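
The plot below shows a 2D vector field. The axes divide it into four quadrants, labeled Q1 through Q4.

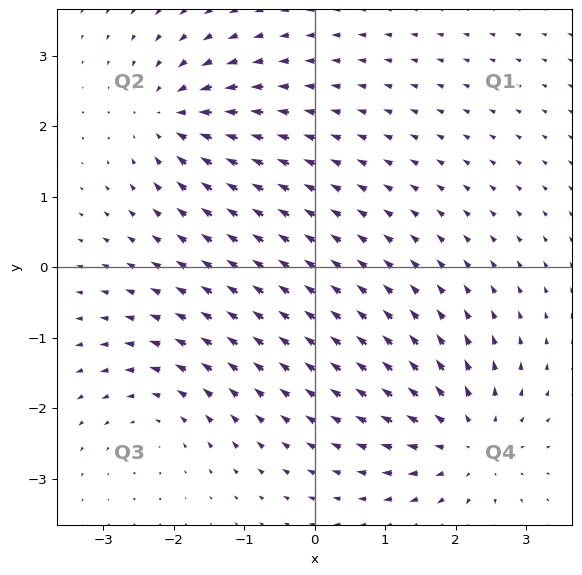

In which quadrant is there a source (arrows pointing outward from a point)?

Q4

The source sits at approximately (2.2, -2.5), which lies in quadrant Q4. The divergence there is about +4, positive as expected for a source.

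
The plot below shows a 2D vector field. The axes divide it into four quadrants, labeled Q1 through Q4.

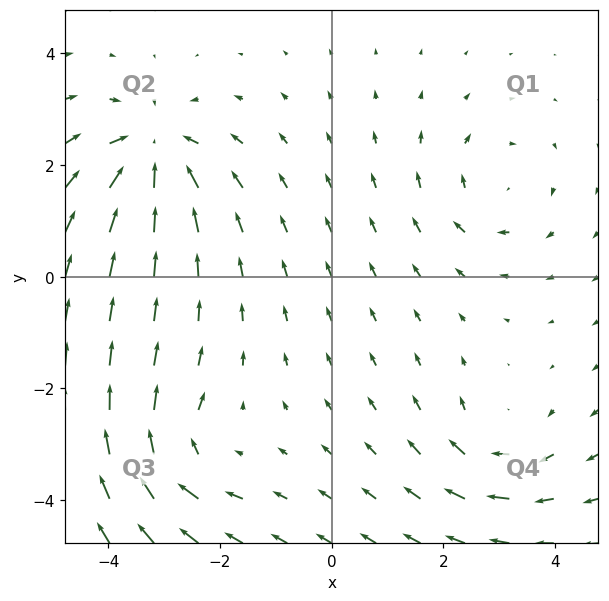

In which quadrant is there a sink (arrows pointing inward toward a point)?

The sink sits at approximately (-3.2, 2.2), which lies in quadrant Q2. The divergence there is about -5, negative as expected for a sink.

Q2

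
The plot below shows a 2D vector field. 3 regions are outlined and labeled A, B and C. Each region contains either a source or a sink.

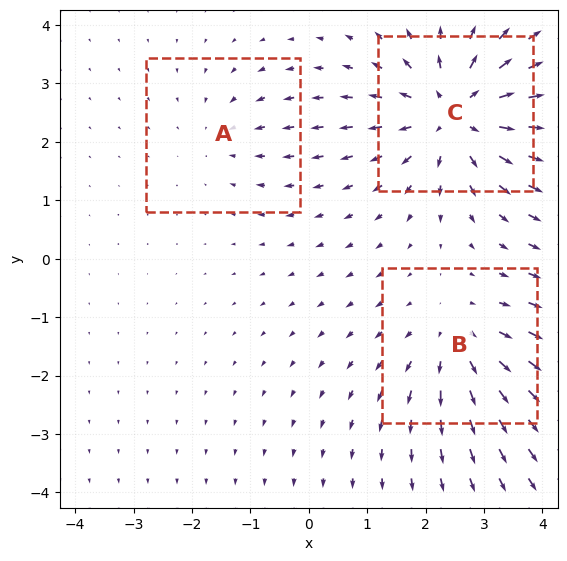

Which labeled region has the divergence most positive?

C

Divergence at each region's feature centre — A: about -2, B: about +3, C: about +5. Region C is most positive.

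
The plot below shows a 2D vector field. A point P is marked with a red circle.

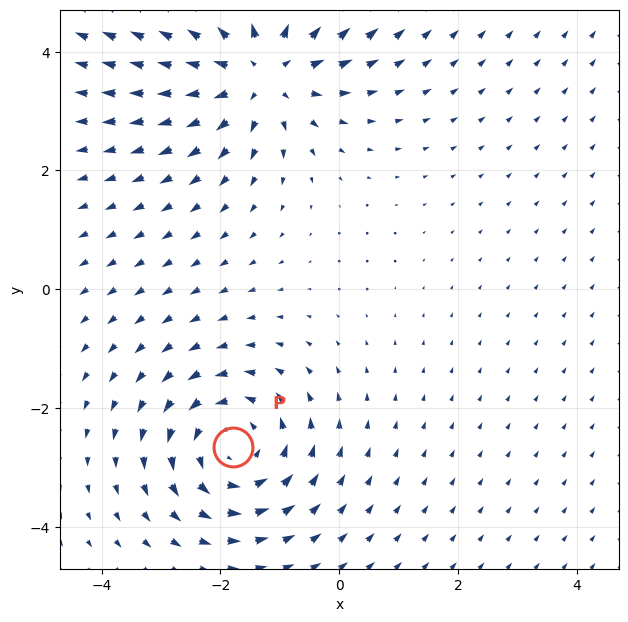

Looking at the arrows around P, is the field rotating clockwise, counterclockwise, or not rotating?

counterclockwise

Near P at (-1.8, -2.7) the arrows circulate counterclockwise. The curl (z-component) there is about +4; positive curl means counterclockwise rotation.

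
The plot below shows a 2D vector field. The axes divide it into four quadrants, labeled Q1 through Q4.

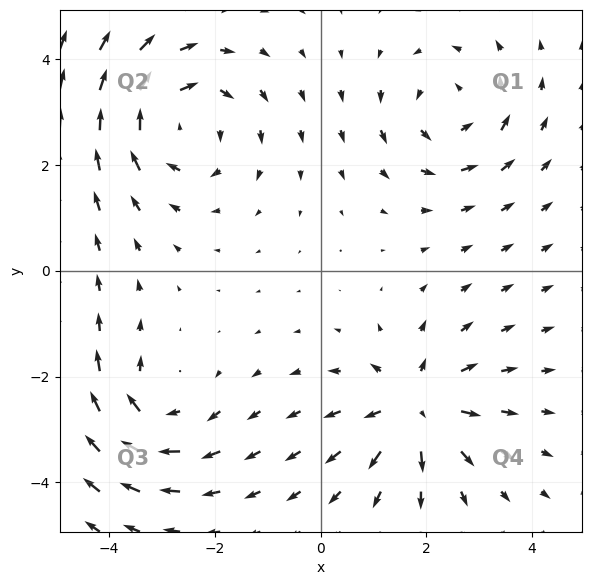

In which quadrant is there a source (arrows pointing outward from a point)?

Q4

The source sits at approximately (1.8, -2.6), which lies in quadrant Q4. The divergence there is about +5, positive as expected for a source.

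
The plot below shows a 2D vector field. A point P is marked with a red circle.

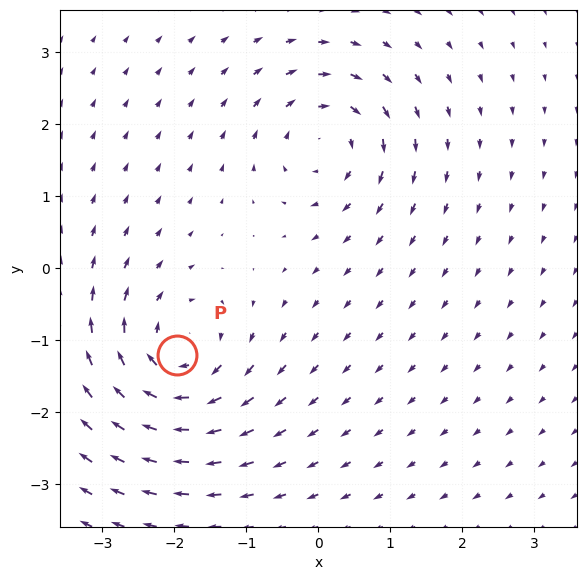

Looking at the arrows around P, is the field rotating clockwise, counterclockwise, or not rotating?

Near P at (-2.0, -1.2) the arrows circulate clockwise. The curl (z-component) there is about -5; negative curl means clockwise rotation.

clockwise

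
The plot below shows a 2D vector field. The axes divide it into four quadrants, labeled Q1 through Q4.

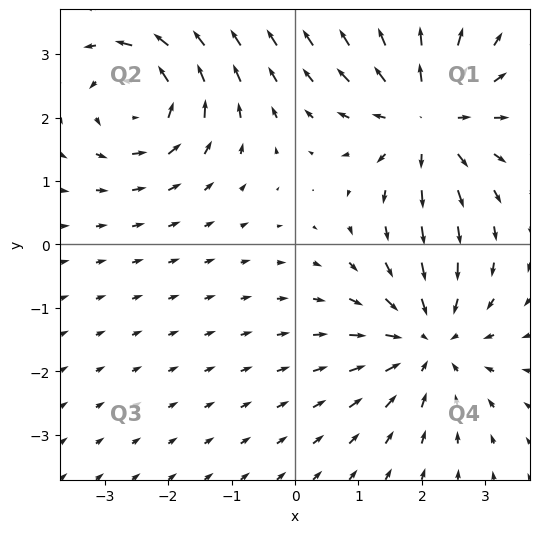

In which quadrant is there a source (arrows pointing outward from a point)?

Q1

The source sits at approximately (2.1, 2.0), which lies in quadrant Q1. The divergence there is about +5, positive as expected for a source.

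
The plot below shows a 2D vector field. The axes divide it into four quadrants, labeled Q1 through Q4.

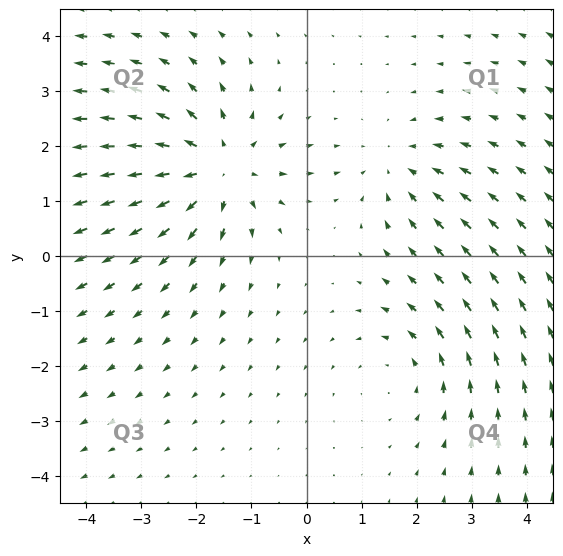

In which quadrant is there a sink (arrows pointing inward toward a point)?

The sink sits at approximately (1.6, 1.6), which lies in quadrant Q1. The divergence there is about -2, negative as expected for a sink.

Q1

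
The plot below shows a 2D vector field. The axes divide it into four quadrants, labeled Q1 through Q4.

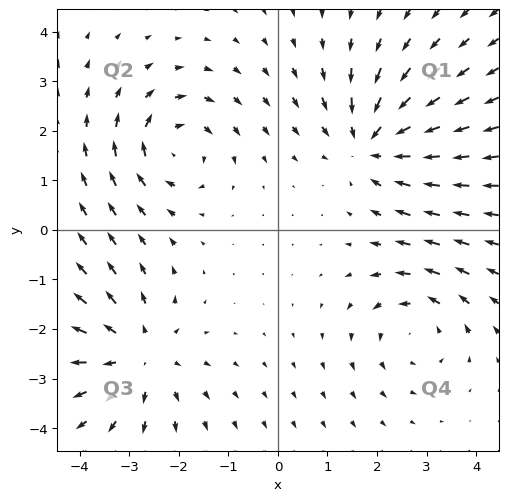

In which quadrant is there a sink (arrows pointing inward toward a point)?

The sink sits at approximately (1.9, 1.8), which lies in quadrant Q1. The divergence there is about -4, negative as expected for a sink.

Q1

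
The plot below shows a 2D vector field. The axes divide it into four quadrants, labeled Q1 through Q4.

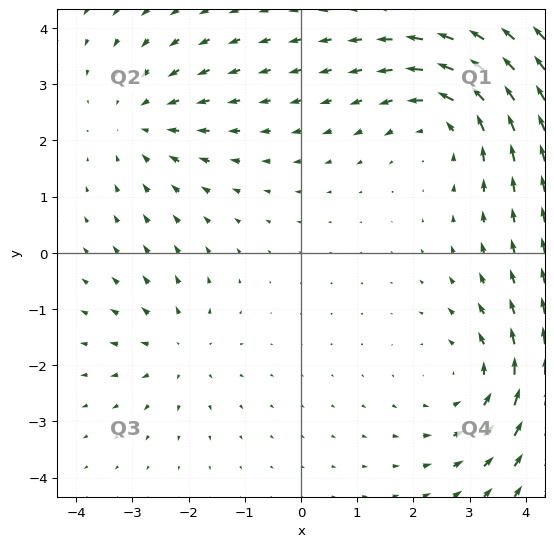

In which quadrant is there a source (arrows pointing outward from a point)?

Q3

The source sits at approximately (-2.2, -1.7), which lies in quadrant Q3. The divergence there is about +3, positive as expected for a source.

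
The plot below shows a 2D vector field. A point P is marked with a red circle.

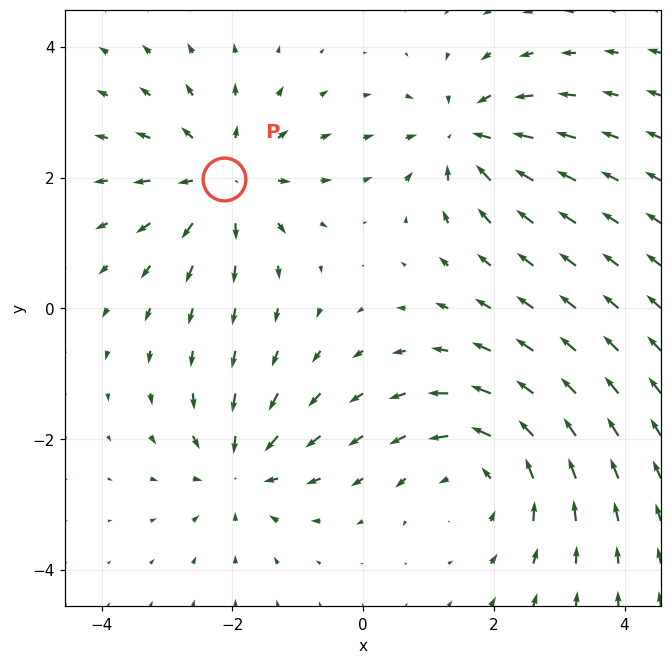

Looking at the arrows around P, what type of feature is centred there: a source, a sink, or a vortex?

At P (-2.1, 2.0) the arrows spread outward. Divergence about +5, curl ≈0 — positive divergence with near-zero curl is a source.

source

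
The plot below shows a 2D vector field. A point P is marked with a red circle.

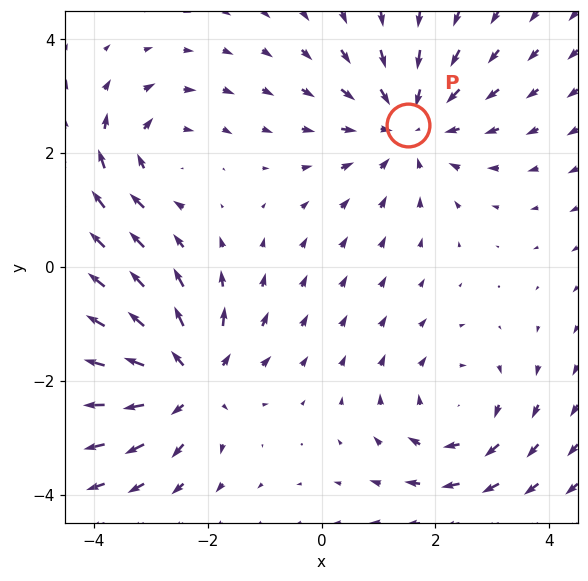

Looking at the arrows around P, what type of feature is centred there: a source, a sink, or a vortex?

At P (1.5, 2.5) the arrows converge inward. Divergence about -3, curl ≈0 — negative divergence with near-zero curl is a sink.

sink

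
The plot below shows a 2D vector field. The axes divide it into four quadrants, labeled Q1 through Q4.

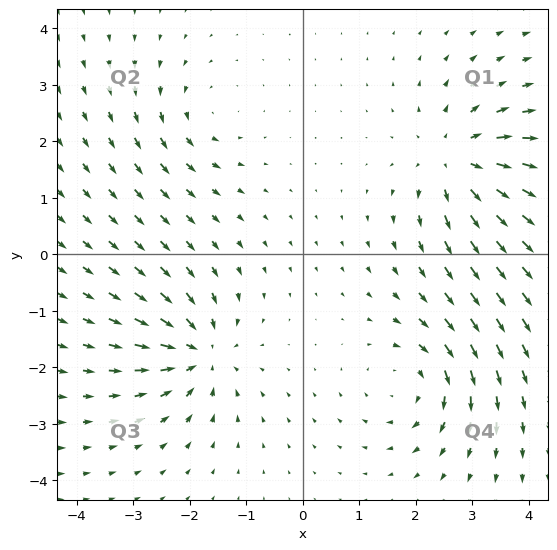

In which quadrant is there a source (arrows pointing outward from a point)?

The source sits at approximately (2.7, 1.7), which lies in quadrant Q1. The divergence there is about +5, positive as expected for a source.

Q1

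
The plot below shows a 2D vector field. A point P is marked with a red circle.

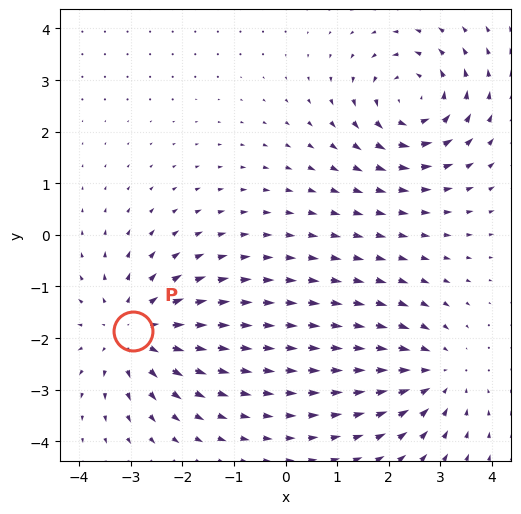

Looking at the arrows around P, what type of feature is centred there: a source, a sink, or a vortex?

At P (-3.0, -1.9) the arrows spread outward. Divergence about +4, curl ≈0 — positive divergence with near-zero curl is a source.

source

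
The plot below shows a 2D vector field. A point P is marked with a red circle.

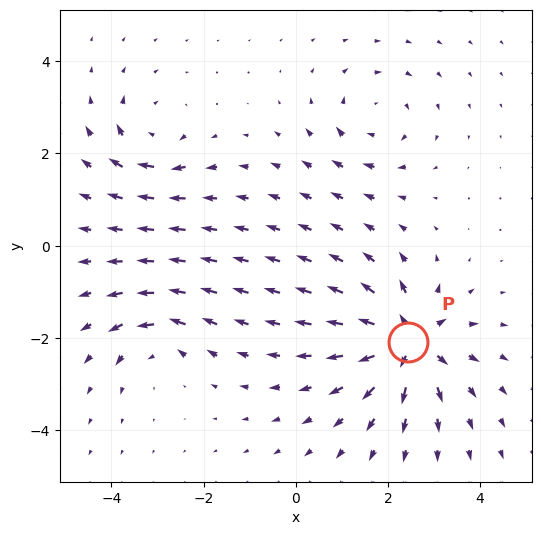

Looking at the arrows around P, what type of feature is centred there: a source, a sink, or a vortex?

At P (2.4, -2.1) the arrows spread outward. Divergence about +7, curl ≈0 — positive divergence with near-zero curl is a source.

source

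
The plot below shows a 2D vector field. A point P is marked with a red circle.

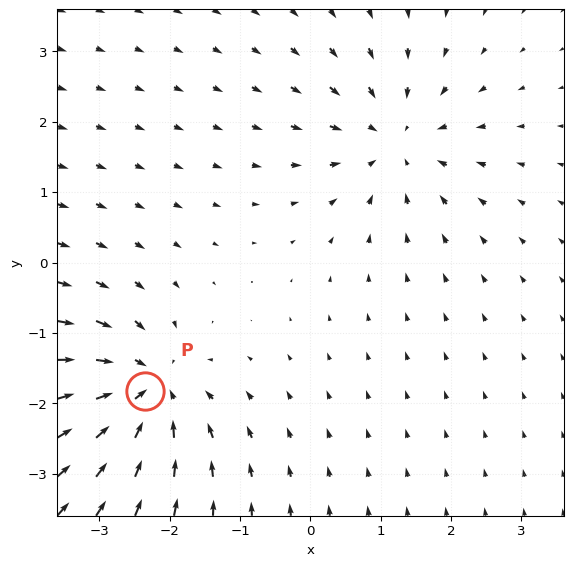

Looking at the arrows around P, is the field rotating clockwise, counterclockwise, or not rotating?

not rotating

Near P at (-2.3, -1.8) the arrows show no circulation. The curl there is ≈0.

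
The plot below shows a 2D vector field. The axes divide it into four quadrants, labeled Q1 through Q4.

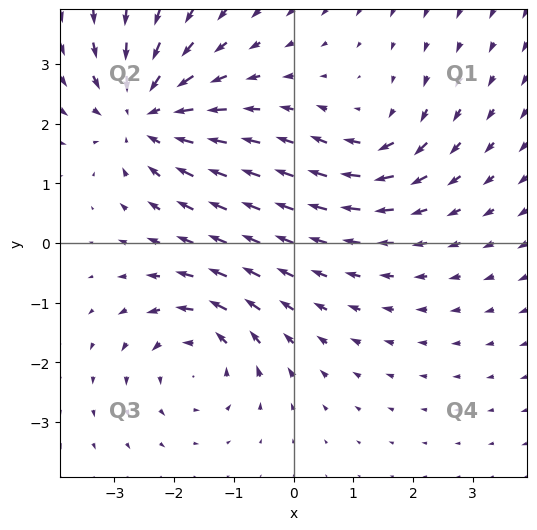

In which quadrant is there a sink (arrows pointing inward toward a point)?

Q2

The sink sits at approximately (-2.5, 2.2), which lies in quadrant Q2. The divergence there is about -5, negative as expected for a sink.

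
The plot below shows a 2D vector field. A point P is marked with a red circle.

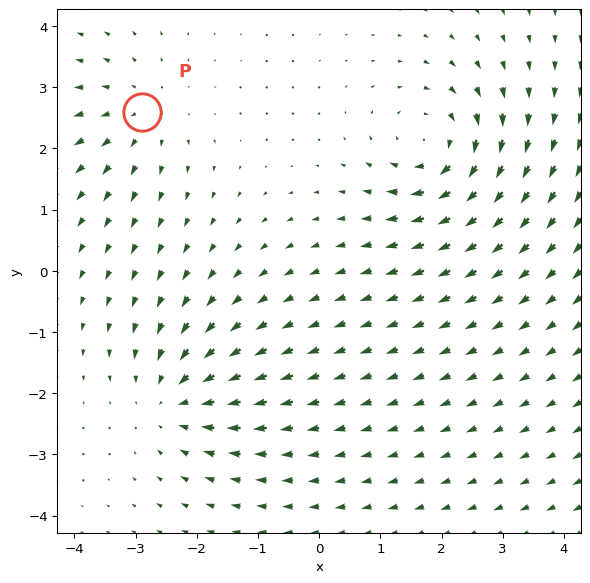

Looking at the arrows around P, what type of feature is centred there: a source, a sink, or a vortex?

source

At P (-2.9, 2.6) the arrows spread outward. Divergence about +3, curl ≈0 — positive divergence with near-zero curl is a source.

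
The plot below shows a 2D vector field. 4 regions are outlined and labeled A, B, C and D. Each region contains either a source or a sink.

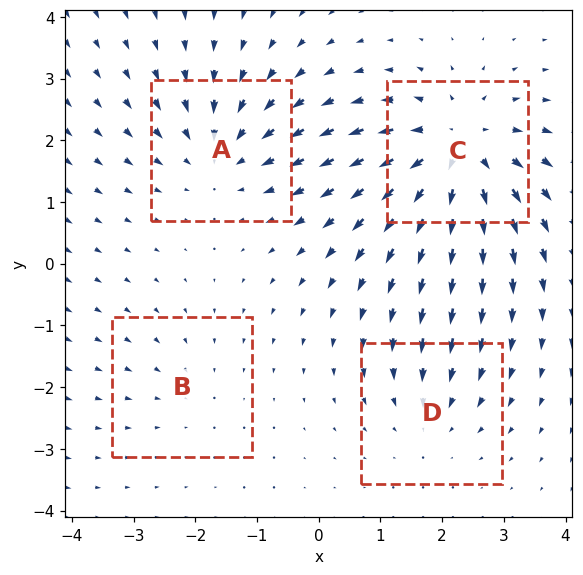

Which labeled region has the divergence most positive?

C

Divergence at each region's feature centre — A: about -4, B: about -2, C: about +6, D: about -3. Region C is most positive.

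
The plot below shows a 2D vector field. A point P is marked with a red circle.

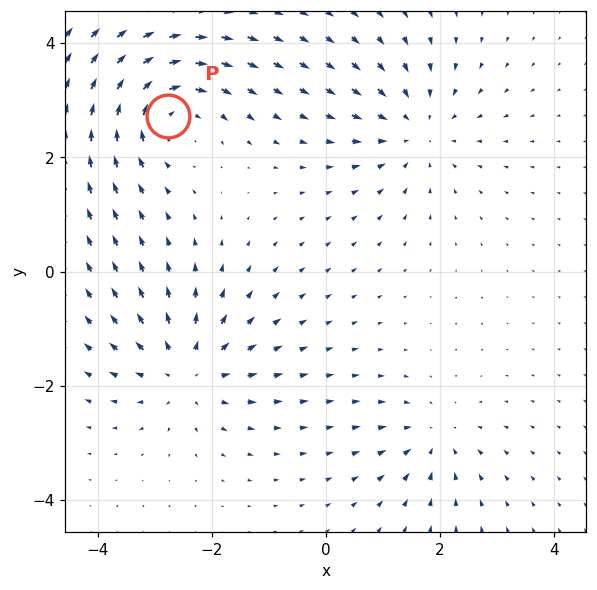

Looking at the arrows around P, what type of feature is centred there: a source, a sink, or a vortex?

At P (-2.8, 2.7) the arrows circulate clockwise. Divergence ≈0, curl about -5 — near-zero divergence with nonzero curl is a vortex.

vortex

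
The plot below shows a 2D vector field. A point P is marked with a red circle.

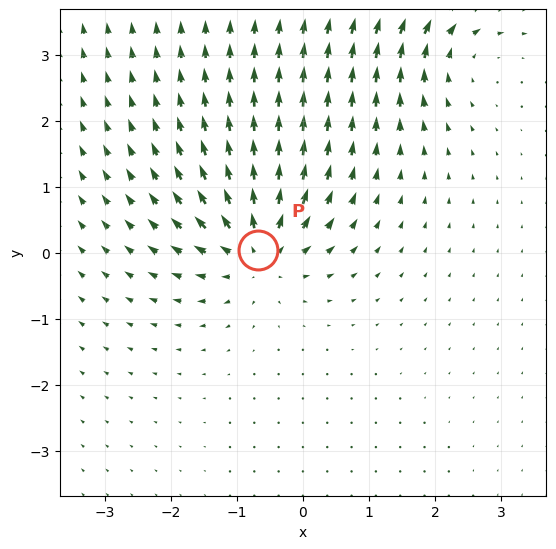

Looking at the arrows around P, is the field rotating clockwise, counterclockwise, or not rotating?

Near P at (-0.7, 0.0) the arrows show no circulation. The curl there is ≈0.

not rotating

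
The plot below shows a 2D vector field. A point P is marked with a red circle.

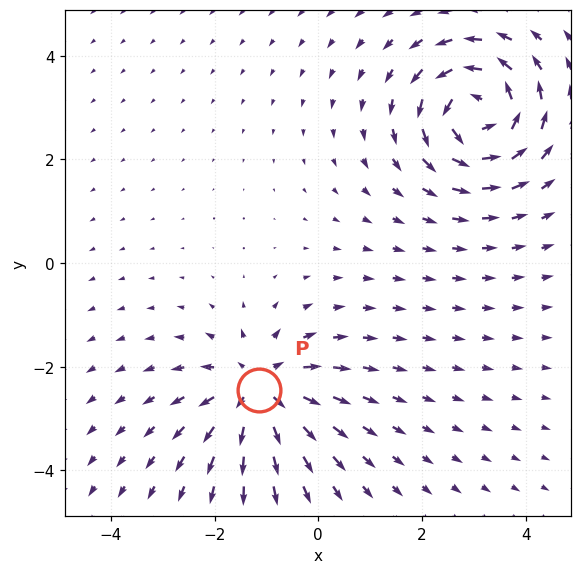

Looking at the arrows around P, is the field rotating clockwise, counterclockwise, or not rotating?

not rotating

Near P at (-1.1, -2.4) the arrows show no circulation. The curl there is ≈0.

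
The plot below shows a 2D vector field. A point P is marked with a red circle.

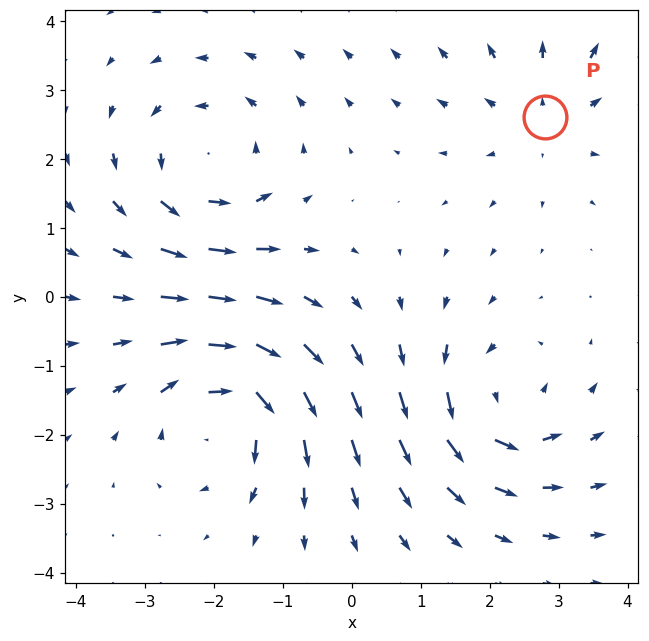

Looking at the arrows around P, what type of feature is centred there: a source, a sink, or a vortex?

At P (2.8, 2.6) the arrows spread outward. Divergence about +3, curl ≈0 — positive divergence with near-zero curl is a source.

source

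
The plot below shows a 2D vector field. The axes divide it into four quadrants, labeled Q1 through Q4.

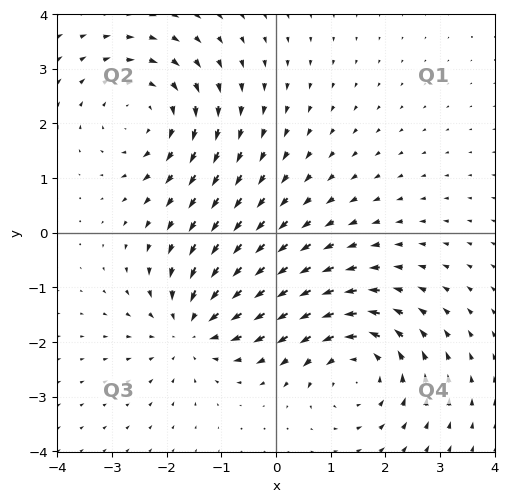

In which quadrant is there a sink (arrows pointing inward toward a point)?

Q3

The sink sits at approximately (-1.5, -1.7), which lies in quadrant Q3. The divergence there is about -4, negative as expected for a sink.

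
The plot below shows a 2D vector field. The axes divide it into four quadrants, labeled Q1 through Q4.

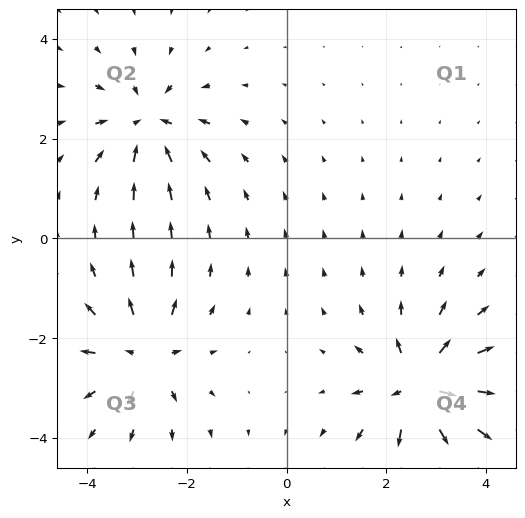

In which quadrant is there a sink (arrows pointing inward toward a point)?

The sink sits at approximately (-2.8, 2.3), which lies in quadrant Q2. The divergence there is about -5, negative as expected for a sink.

Q2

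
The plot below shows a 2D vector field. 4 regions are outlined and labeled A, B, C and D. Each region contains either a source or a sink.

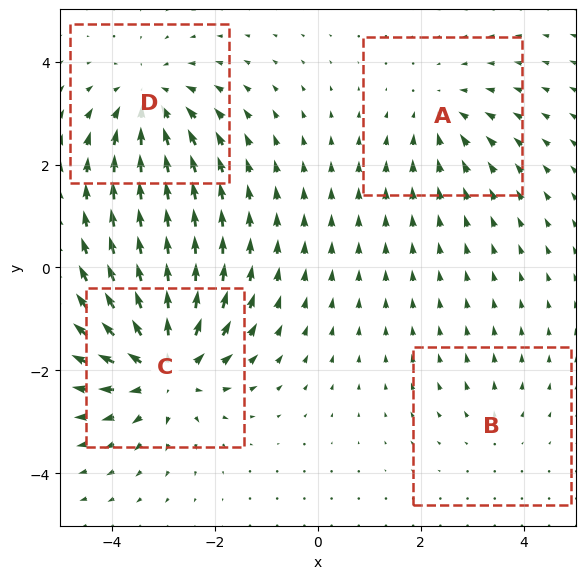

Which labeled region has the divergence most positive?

Divergence at each region's feature centre — A: about -3, B: about +2, C: about +7, D: about -5. Region C is most positive.

C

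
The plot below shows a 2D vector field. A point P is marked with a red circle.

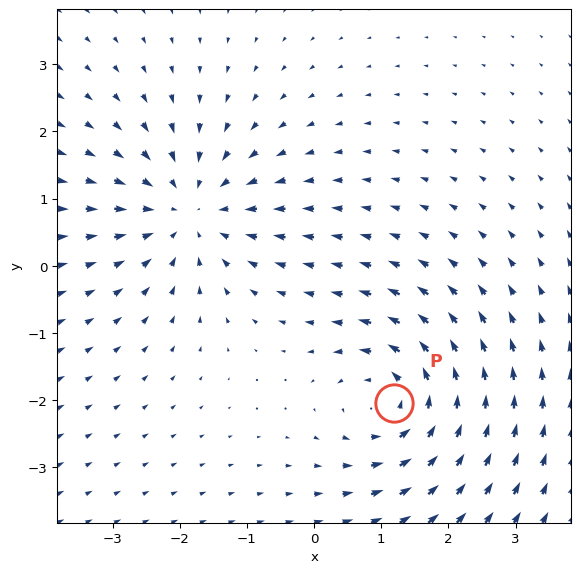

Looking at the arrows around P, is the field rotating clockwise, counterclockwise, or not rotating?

Near P at (1.2, -2.0) the arrows circulate counterclockwise. The curl (z-component) there is about +5; positive curl means counterclockwise rotation.

counterclockwise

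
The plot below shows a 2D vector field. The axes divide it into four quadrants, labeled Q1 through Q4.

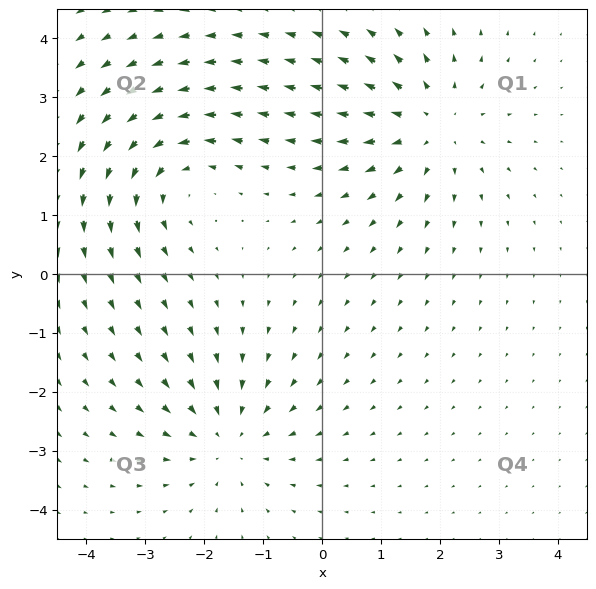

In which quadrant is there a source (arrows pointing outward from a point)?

Q1

The source sits at approximately (1.9, 2.5), which lies in quadrant Q1. The divergence there is about +4, positive as expected for a source.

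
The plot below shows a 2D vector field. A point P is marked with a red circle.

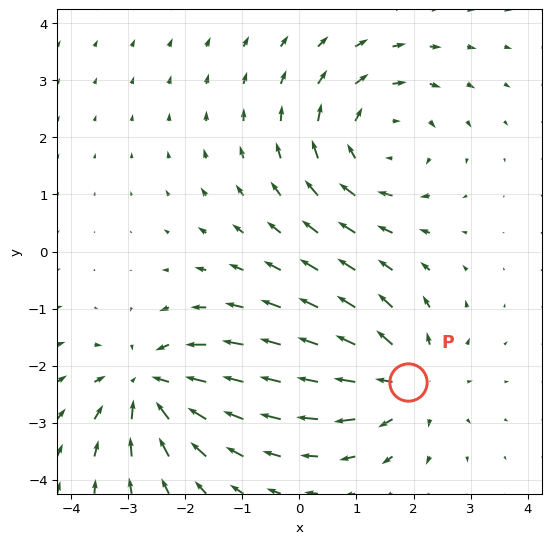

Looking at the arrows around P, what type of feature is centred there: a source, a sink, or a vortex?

source

At P (1.9, -2.3) the arrows spread outward. Divergence about +4, curl ≈0 — positive divergence with near-zero curl is a source.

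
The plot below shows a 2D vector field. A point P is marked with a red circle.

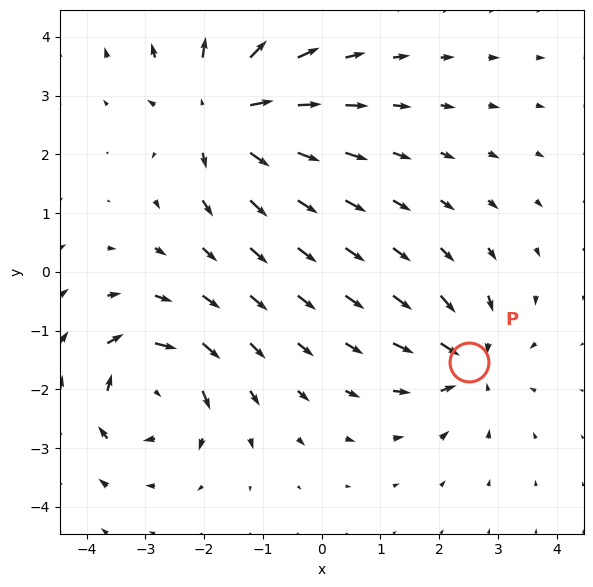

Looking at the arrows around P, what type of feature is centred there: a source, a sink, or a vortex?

sink

At P (2.5, -1.5) the arrows converge inward. Divergence about -4, curl ≈0 — negative divergence with near-zero curl is a sink.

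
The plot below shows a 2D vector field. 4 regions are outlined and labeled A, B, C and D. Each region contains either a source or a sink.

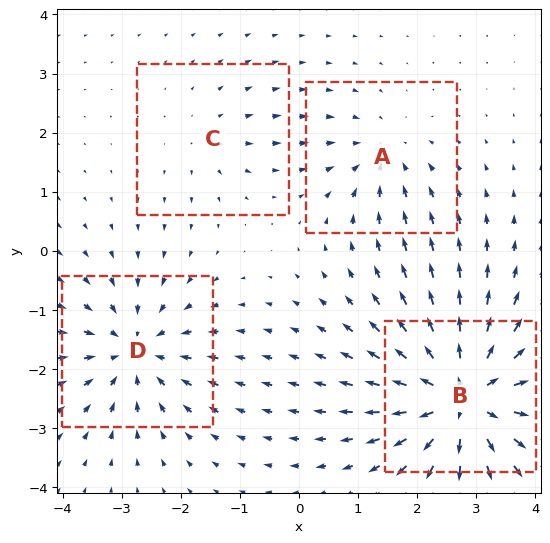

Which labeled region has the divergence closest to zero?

C

Divergence at each region's feature centre — A: about -4, B: about +8, C: about +2, D: about -5. Region C is closest to zero.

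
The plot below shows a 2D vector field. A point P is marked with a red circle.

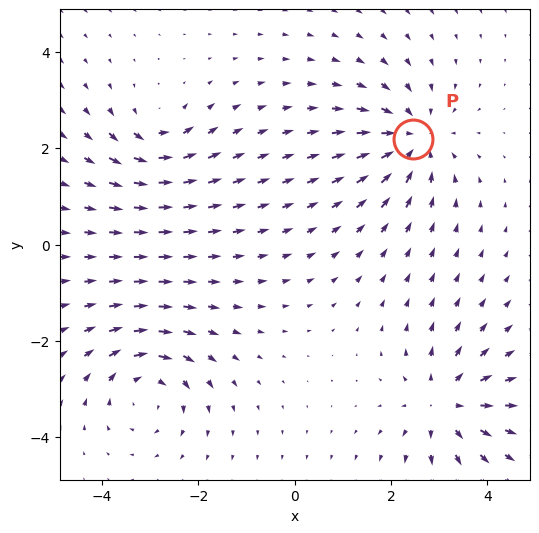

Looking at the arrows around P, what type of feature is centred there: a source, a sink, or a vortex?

sink

At P (2.4, 2.2) the arrows converge inward. Divergence about -5, curl ≈0 — negative divergence with near-zero curl is a sink.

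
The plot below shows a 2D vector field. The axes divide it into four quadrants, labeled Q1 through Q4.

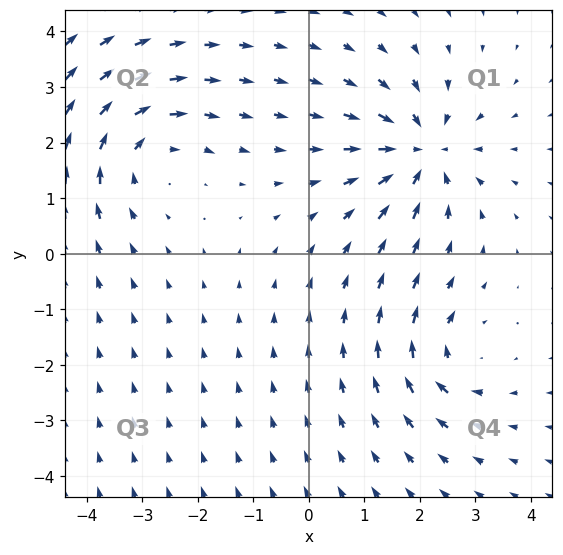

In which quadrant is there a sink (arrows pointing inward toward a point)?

Q1

The sink sits at approximately (2.0, 1.8), which lies in quadrant Q1. The divergence there is about -6, negative as expected for a sink.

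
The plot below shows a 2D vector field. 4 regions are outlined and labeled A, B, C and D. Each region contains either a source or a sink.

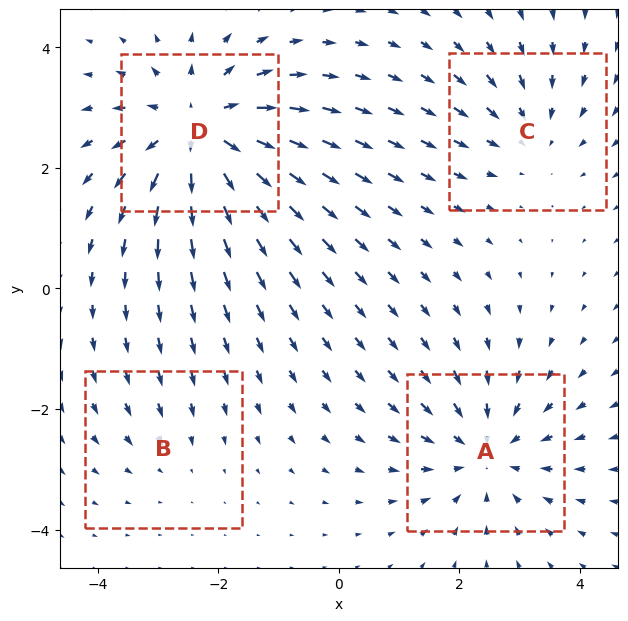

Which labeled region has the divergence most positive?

Divergence at each region's feature centre — A: about -5, B: about -2, C: about -3, D: about +7. Region D is most positive.

D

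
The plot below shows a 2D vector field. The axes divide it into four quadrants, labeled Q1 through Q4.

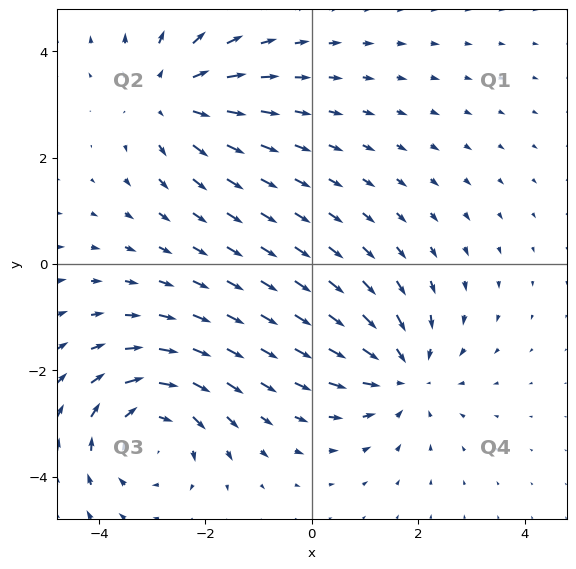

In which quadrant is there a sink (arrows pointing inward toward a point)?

Q4

The sink sits at approximately (1.7, -2.1), which lies in quadrant Q4. The divergence there is about -4, negative as expected for a sink.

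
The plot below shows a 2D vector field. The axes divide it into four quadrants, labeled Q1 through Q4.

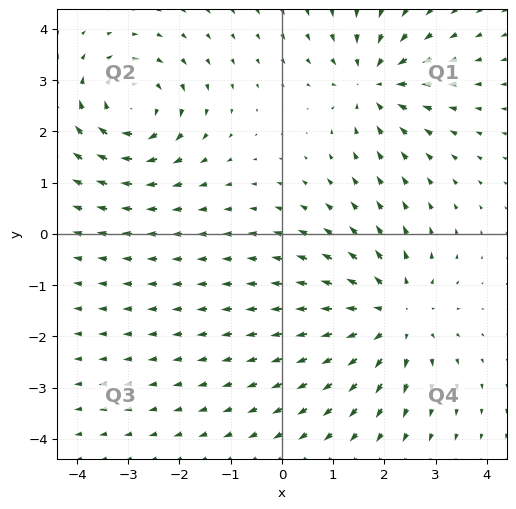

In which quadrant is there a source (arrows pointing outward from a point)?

The source sits at approximately (2.2, -1.6), which lies in quadrant Q4. The divergence there is about +4, positive as expected for a source.

Q4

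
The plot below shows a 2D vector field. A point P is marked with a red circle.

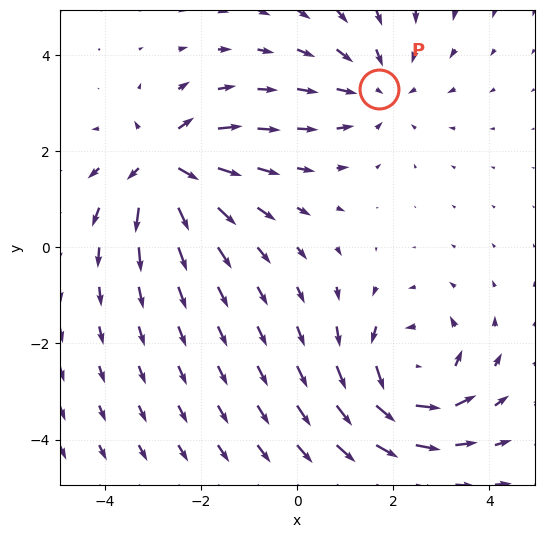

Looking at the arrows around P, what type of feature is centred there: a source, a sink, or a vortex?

At P (1.7, 3.3) the arrows converge inward. Divergence about -3, curl ≈0 — negative divergence with near-zero curl is a sink.

sink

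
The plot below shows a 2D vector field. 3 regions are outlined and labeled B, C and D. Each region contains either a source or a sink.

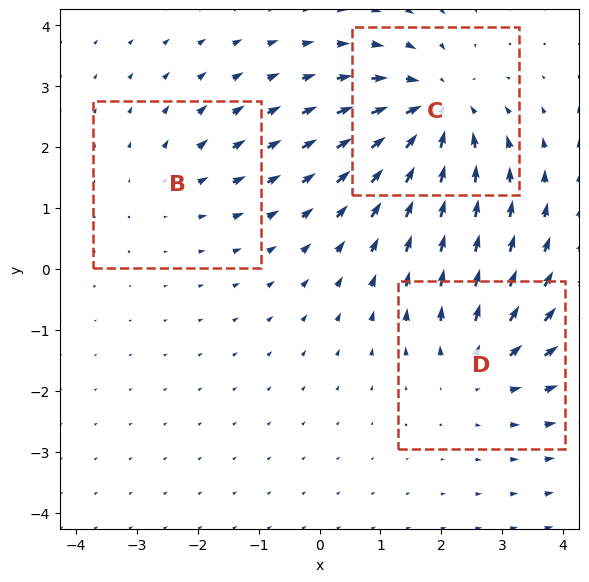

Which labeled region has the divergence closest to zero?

B

Divergence at each region's feature centre — B: about +2, C: about -5, D: about +3. Region B is closest to zero.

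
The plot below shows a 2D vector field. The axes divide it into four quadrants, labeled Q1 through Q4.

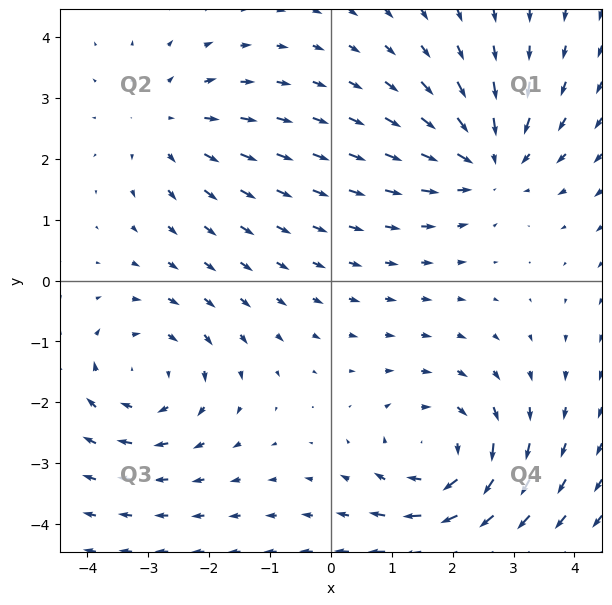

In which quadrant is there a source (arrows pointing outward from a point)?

Q2

The source sits at approximately (-2.7, 2.6), which lies in quadrant Q2. The divergence there is about +3, positive as expected for a source.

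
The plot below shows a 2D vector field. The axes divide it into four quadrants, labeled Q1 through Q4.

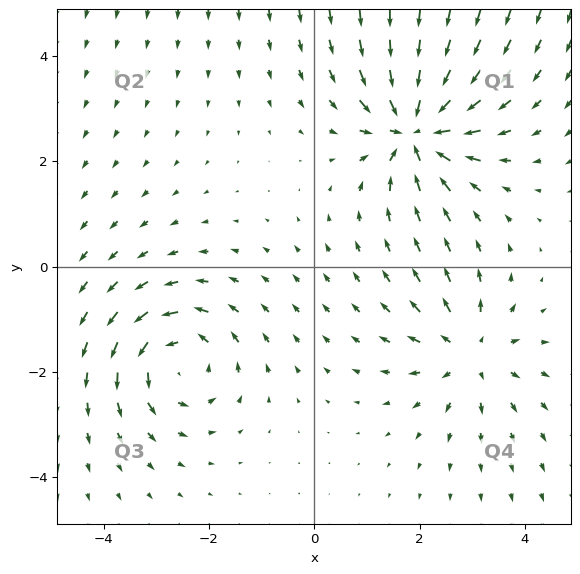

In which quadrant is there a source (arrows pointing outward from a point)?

The source sits at approximately (3.0, -1.6), which lies in quadrant Q4. The divergence there is about +4, positive as expected for a source.

Q4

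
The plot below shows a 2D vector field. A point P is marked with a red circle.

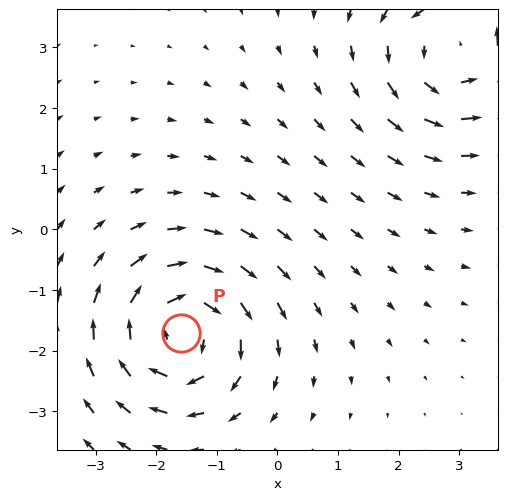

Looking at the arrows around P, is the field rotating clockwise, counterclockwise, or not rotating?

Near P at (-1.6, -1.7) the arrows circulate clockwise. The curl (z-component) there is about -4; negative curl means clockwise rotation.

clockwise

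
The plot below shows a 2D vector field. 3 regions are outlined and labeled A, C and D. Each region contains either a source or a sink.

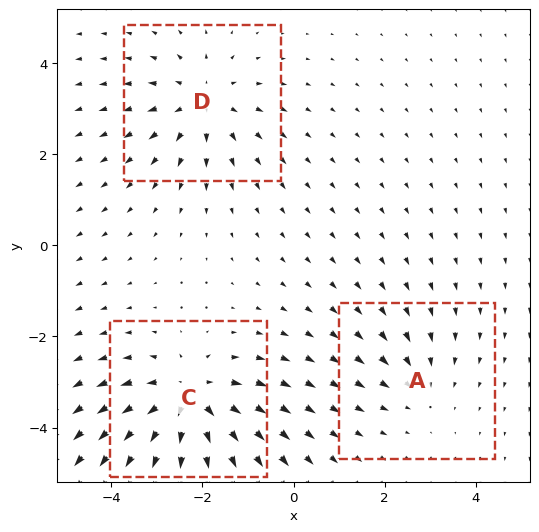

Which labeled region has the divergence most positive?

Divergence at each region's feature centre — A: about -2, C: about +4, D: about +3. Region C is most positive.

C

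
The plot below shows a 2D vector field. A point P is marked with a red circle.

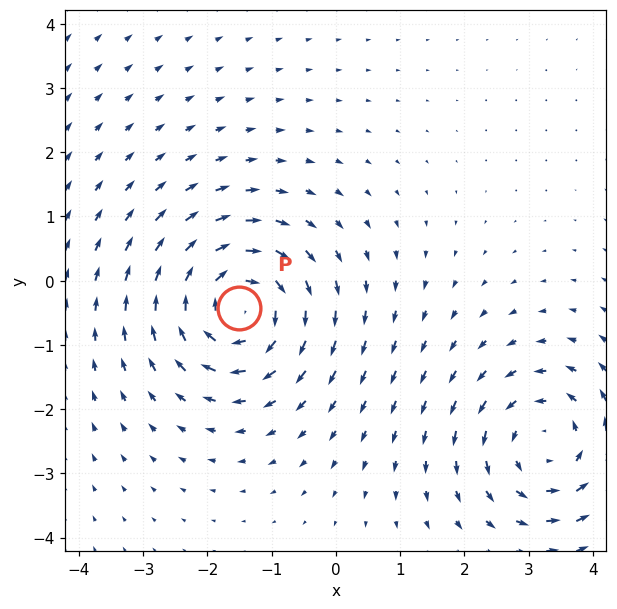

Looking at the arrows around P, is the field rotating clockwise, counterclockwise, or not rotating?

clockwise

Near P at (-1.5, -0.4) the arrows circulate clockwise. The curl (z-component) there is about -4; negative curl means clockwise rotation.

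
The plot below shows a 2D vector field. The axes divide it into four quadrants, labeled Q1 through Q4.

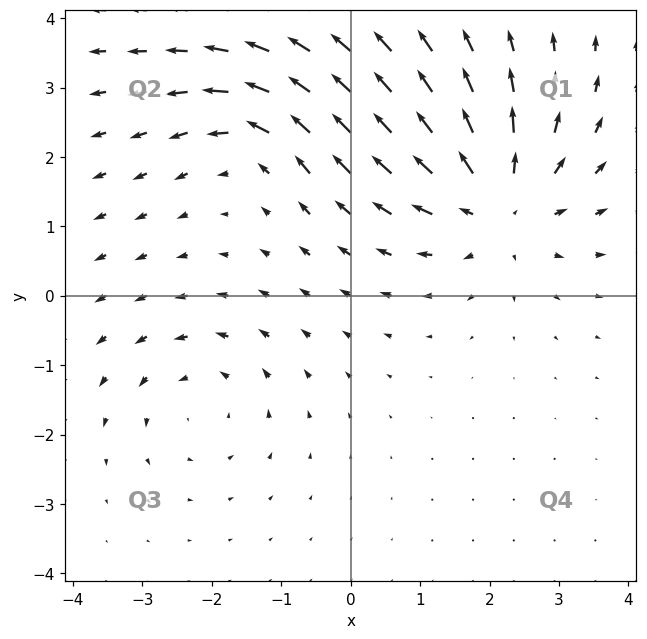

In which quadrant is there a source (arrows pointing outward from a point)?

Q1

The source sits at approximately (2.1, 1.3), which lies in quadrant Q1. The divergence there is about +4, positive as expected for a source.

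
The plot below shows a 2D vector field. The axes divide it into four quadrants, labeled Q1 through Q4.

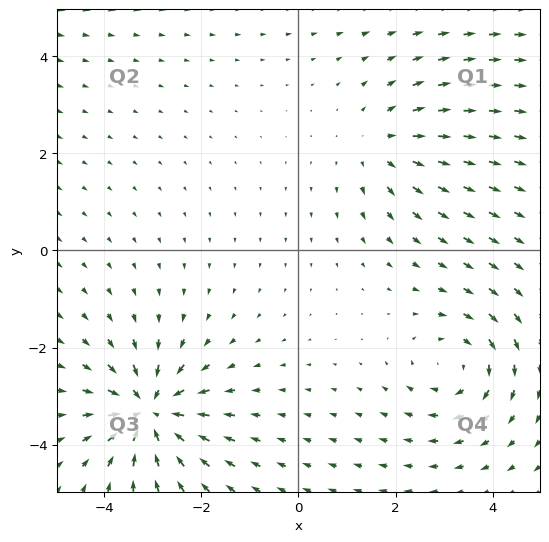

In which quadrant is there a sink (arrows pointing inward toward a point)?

Q3

The sink sits at approximately (-3.1, -3.3), which lies in quadrant Q3. The divergence there is about -5, negative as expected for a sink.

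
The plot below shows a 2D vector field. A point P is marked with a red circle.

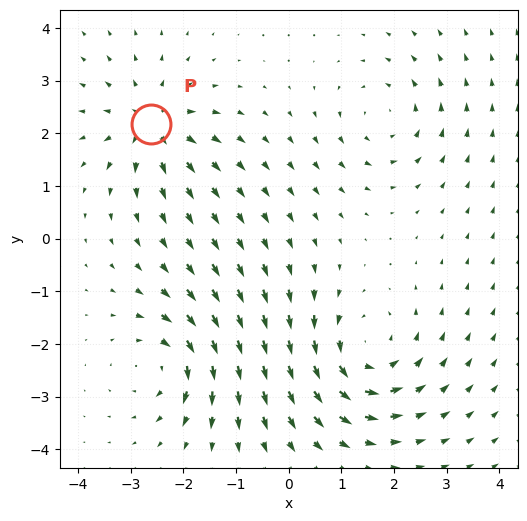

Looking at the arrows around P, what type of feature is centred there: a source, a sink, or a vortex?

At P (-2.6, 2.2) the arrows spread outward. Divergence about +5, curl ≈0 — positive divergence with near-zero curl is a source.

source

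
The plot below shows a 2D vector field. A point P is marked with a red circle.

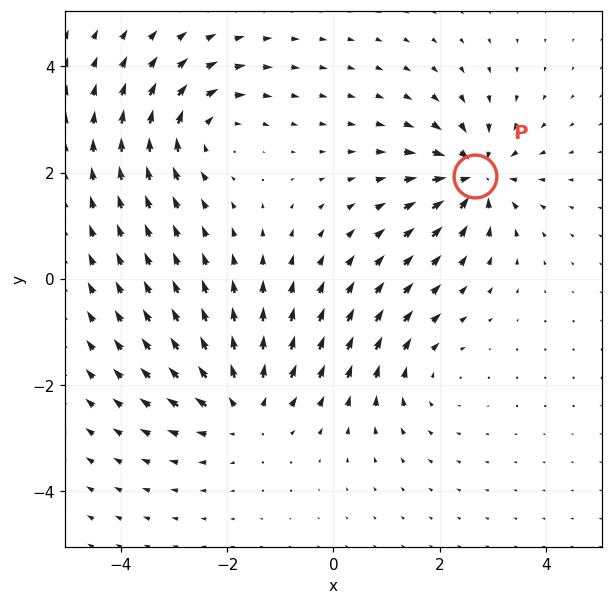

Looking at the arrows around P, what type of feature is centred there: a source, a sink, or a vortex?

At P (2.7, 1.9) the arrows converge inward. Divergence about -7, curl ≈0 — negative divergence with near-zero curl is a sink.

sink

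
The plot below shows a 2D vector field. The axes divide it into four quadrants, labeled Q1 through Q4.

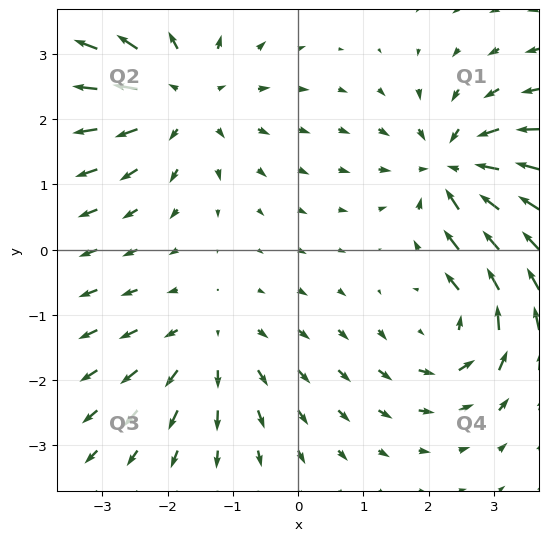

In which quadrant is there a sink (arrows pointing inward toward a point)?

The sink sits at approximately (2.4, 1.2), which lies in quadrant Q1. The divergence there is about -5, negative as expected for a sink.

Q1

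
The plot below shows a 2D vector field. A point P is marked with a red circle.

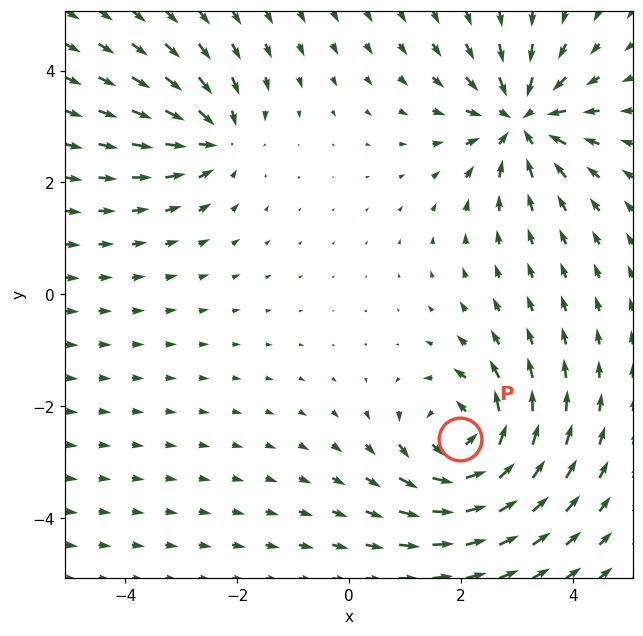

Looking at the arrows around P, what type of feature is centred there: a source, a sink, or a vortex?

vortex

At P (2.0, -2.6) the arrows circulate counterclockwise. Divergence ≈0, curl about +5 — near-zero divergence with nonzero curl is a vortex.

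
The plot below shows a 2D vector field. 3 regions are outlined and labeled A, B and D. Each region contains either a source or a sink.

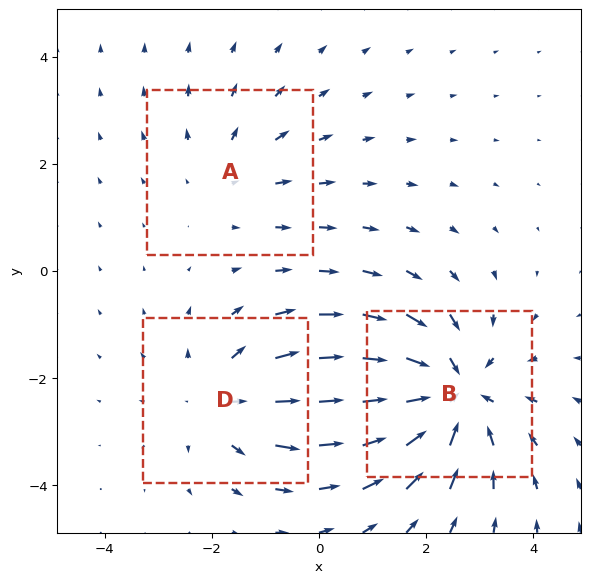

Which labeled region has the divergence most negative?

Divergence at each region's feature centre — A: about +2, B: about -4, D: about +3. Region B is most negative.

B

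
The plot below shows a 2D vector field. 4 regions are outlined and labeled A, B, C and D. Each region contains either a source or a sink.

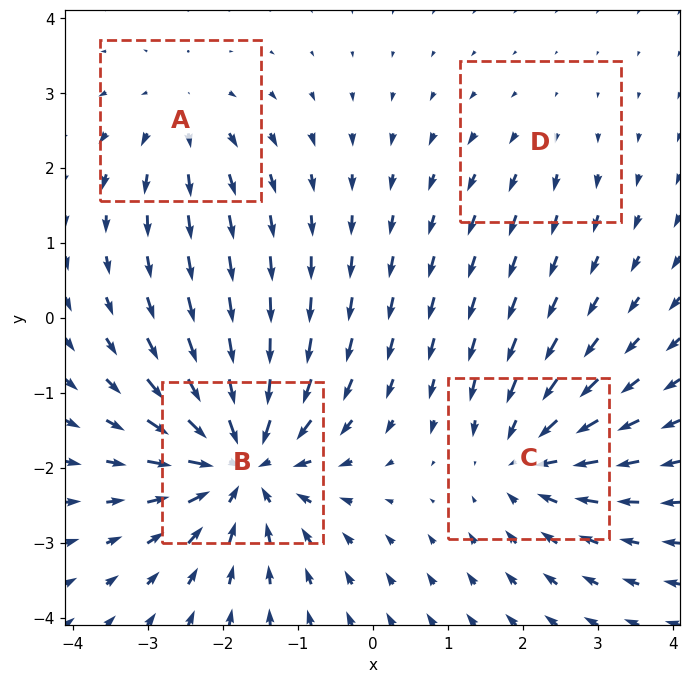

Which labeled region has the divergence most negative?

Divergence at each region's feature centre — A: about +3, B: about -8, C: about -5, D: about +2. Region B is most negative.

B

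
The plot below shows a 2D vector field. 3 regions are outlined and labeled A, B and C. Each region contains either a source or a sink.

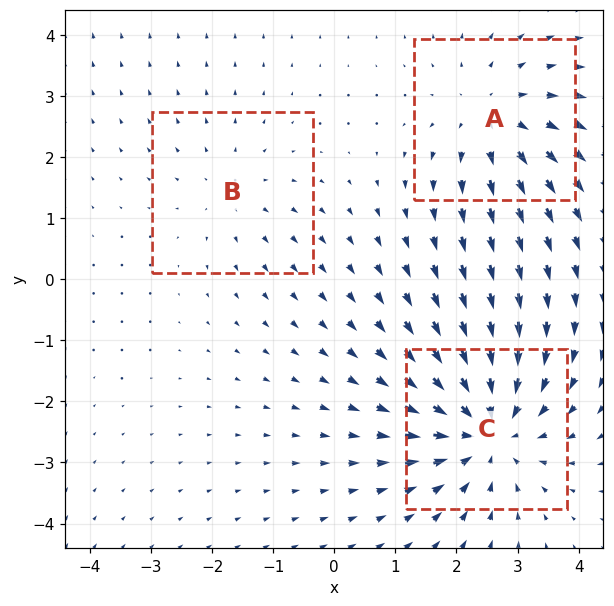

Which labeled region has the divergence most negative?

C

Divergence at each region's feature centre — A: about +3, B: about +2, C: about -4. Region C is most negative.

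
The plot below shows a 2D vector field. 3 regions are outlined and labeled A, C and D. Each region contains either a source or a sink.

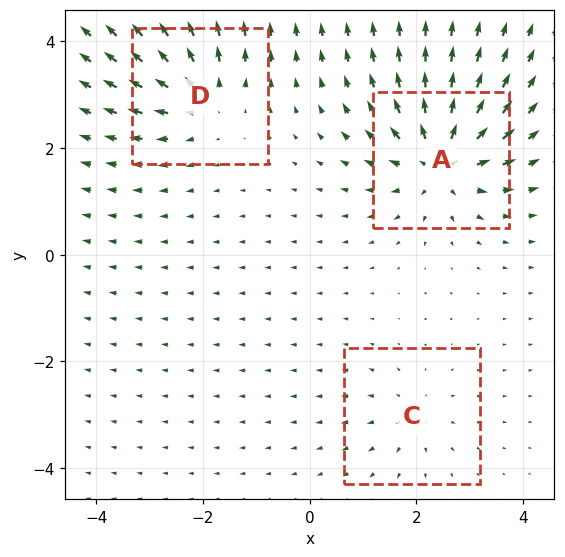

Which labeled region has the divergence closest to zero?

C

Divergence at each region's feature centre — A: about +6, C: about +3, D: about +4. Region C is closest to zero.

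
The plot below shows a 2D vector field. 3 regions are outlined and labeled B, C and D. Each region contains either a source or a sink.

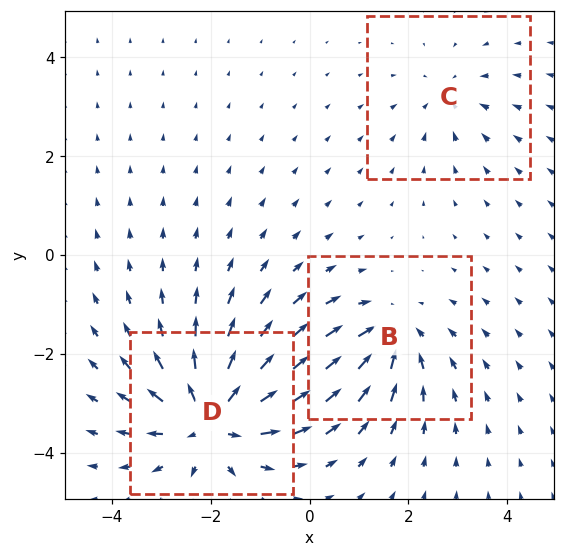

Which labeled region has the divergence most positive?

Divergence at each region's feature centre — B: about -3, C: about -2, D: about +5. Region D is most positive.

D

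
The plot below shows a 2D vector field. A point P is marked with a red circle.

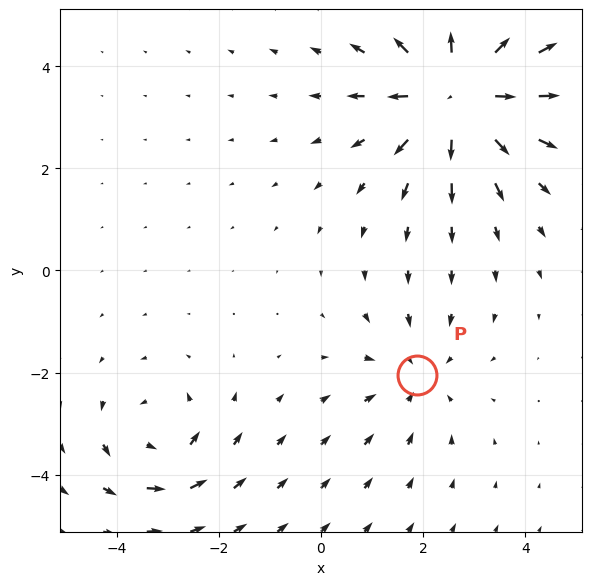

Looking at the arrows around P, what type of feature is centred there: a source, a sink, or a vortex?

At P (1.9, -2.1) the arrows converge inward. Divergence about -2, curl ≈0 — negative divergence with near-zero curl is a sink.

sink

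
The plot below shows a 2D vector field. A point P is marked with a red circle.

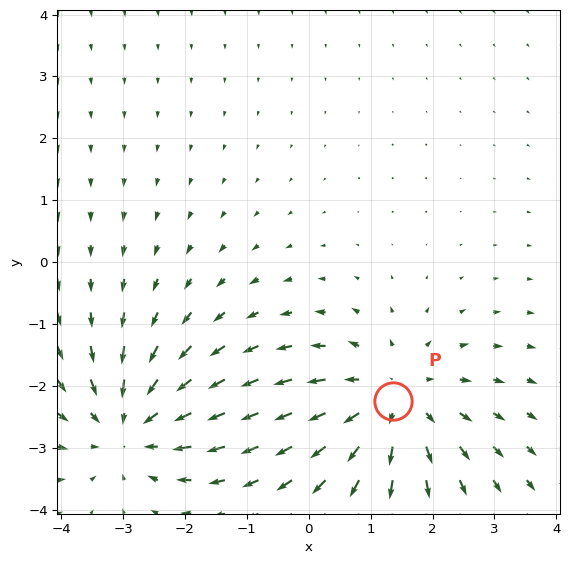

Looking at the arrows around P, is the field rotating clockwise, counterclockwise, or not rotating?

not rotating

Near P at (1.4, -2.2) the arrows show no circulation. The curl there is ≈0.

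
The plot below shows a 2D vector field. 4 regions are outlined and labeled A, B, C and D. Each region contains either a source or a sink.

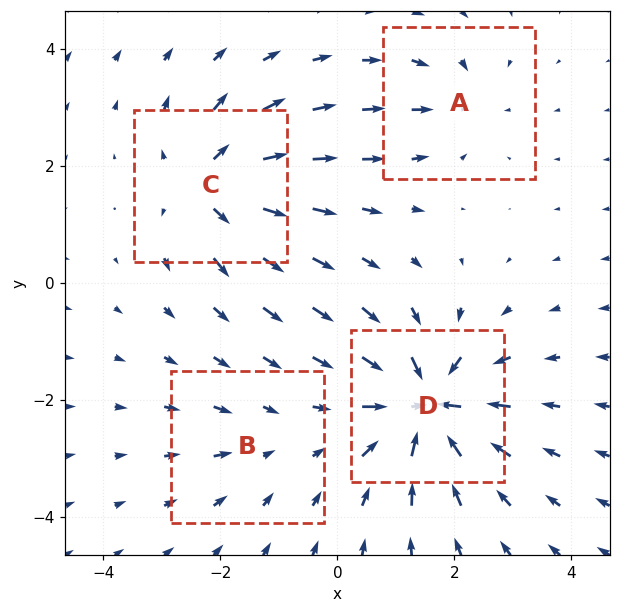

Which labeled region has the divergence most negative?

Divergence at each region's feature centre — A: about -4, B: about -2, C: about +6, D: about -9. Region D is most negative.

D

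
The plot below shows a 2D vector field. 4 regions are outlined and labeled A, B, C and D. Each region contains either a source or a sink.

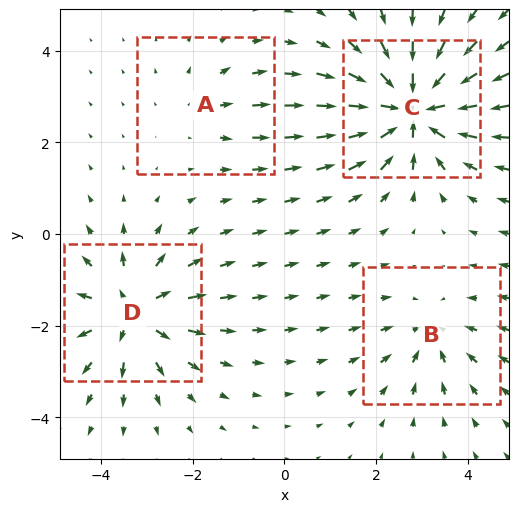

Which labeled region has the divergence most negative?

Divergence at each region's feature centre — A: about +2, B: about -3, C: about -7, D: about +5. Region C is most negative.

C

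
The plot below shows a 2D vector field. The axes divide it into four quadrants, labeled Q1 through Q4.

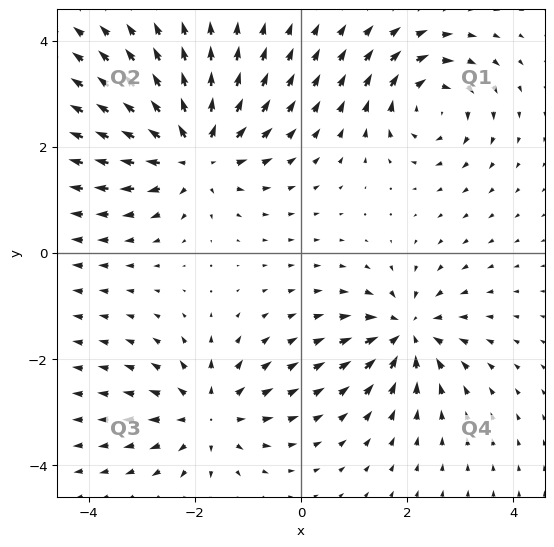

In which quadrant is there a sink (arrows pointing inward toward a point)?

The sink sits at approximately (2.0, -1.5), which lies in quadrant Q4. The divergence there is about -5, negative as expected for a sink.

Q4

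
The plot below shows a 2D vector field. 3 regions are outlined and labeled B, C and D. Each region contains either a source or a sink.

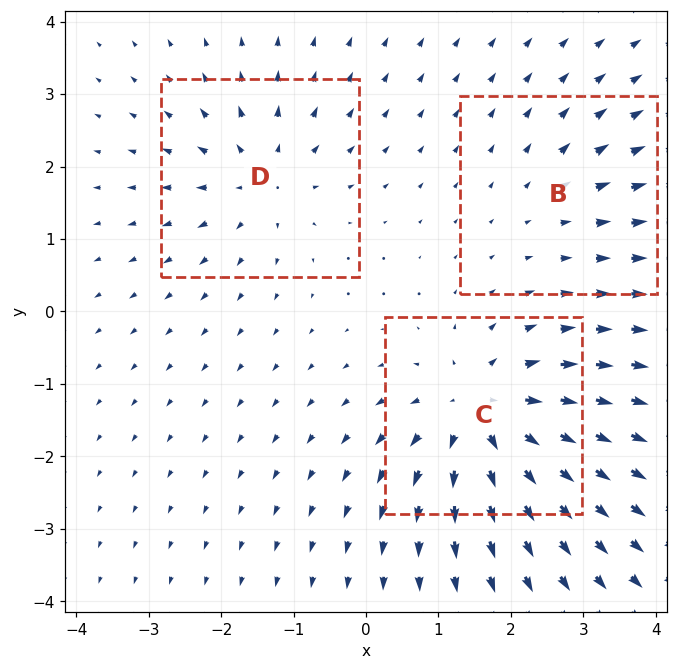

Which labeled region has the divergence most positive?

C

Divergence at each region's feature centre — B: about +2, C: about +6, D: about +4. Region C is most positive.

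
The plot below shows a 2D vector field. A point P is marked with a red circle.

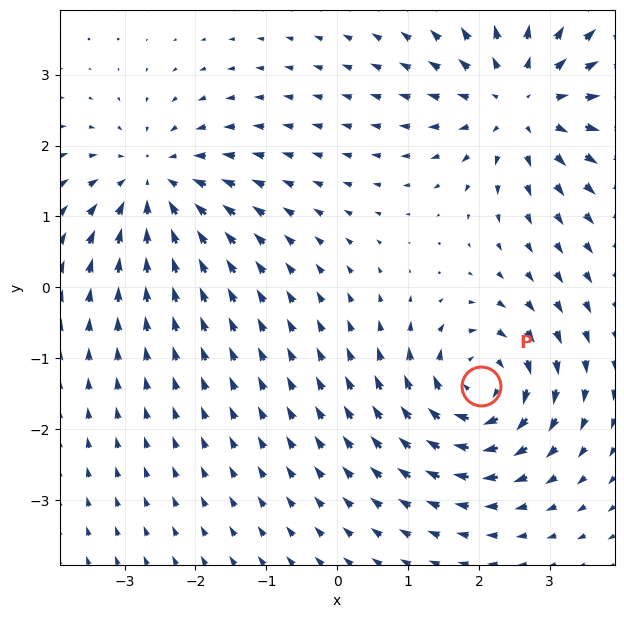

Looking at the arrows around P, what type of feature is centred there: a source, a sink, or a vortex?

At P (2.0, -1.4) the arrows circulate clockwise. Divergence ≈0, curl about -6 — near-zero divergence with nonzero curl is a vortex.

vortex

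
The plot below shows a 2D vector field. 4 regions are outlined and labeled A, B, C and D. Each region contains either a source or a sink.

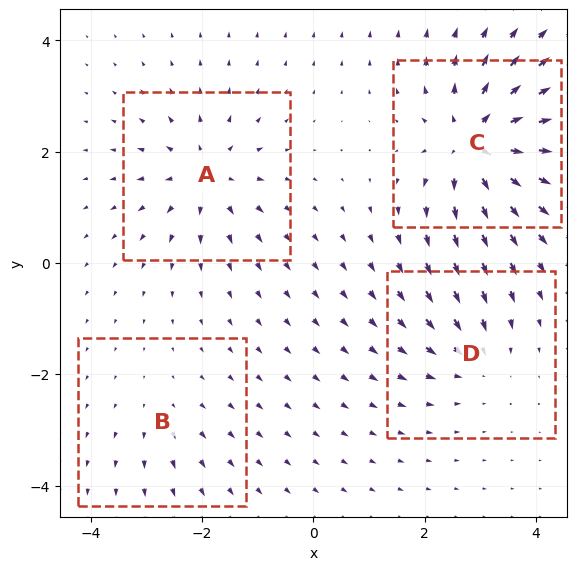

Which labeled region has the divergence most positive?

Divergence at each region's feature centre — A: about +5, B: about +2, C: about +8, D: about -4. Region C is most positive.

C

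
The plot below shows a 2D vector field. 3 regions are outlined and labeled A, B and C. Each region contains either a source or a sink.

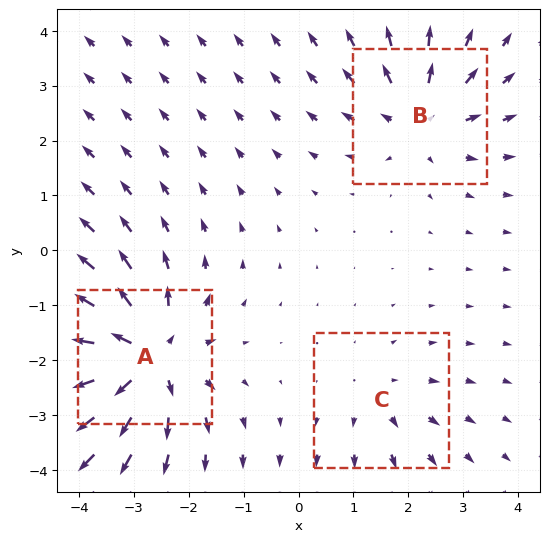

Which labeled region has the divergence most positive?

Divergence at each region's feature centre — A: about +6, B: about +4, C: about +2. Region A is most positive.

A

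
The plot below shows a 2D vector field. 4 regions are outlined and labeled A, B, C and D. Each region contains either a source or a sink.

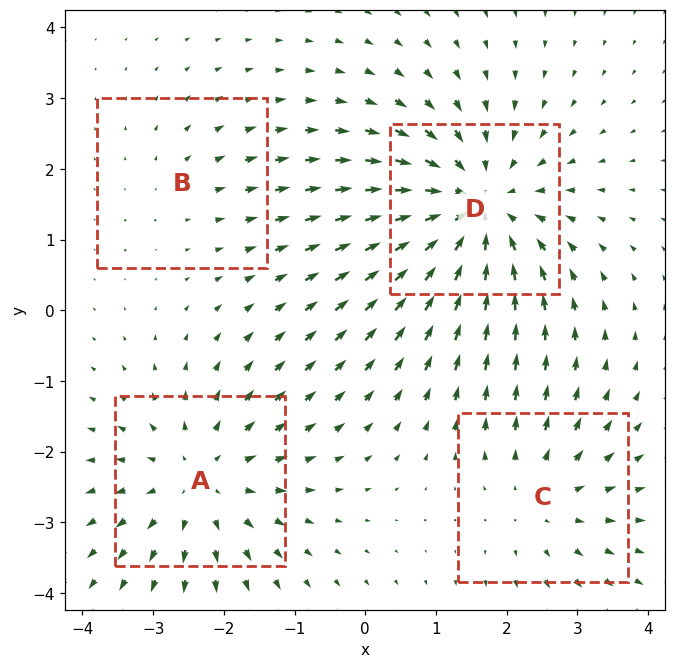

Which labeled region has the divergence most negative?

Divergence at each region's feature centre — A: about +4, B: about +2, C: about +3, D: about -5. Region D is most negative.

D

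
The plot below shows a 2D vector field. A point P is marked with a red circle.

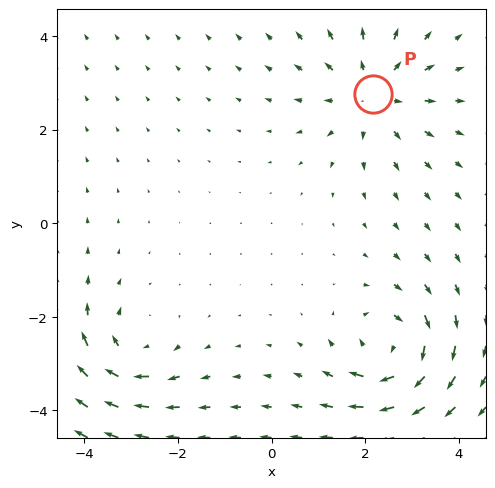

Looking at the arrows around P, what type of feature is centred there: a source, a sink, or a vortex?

At P (2.2, 2.8) the arrows spread outward. Divergence about +4, curl ≈0 — positive divergence with near-zero curl is a source.

source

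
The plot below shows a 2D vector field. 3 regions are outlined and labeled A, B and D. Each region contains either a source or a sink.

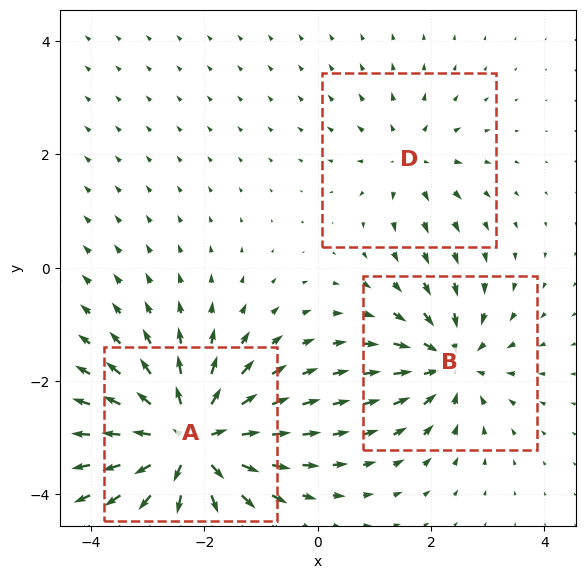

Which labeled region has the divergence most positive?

Divergence at each region's feature centre — A: about +6, B: about -4, D: about +3. Region A is most positive.

A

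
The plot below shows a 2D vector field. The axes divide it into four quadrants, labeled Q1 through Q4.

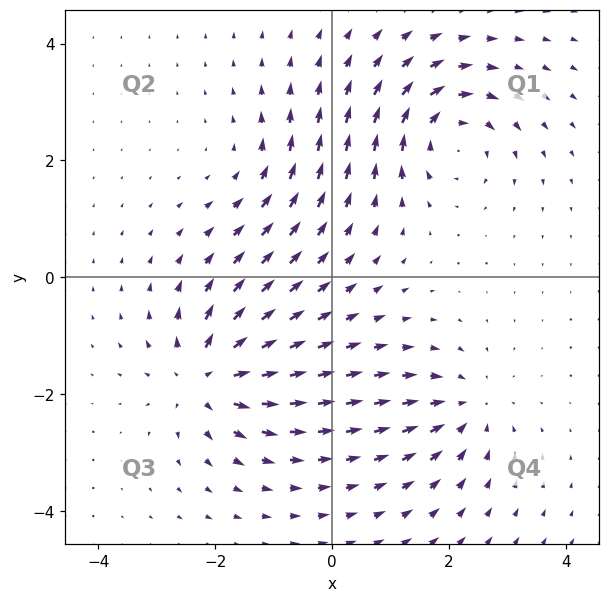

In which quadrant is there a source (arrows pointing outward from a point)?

Q3

The source sits at approximately (-2.1, -1.7), which lies in quadrant Q3. The divergence there is about +6, positive as expected for a source.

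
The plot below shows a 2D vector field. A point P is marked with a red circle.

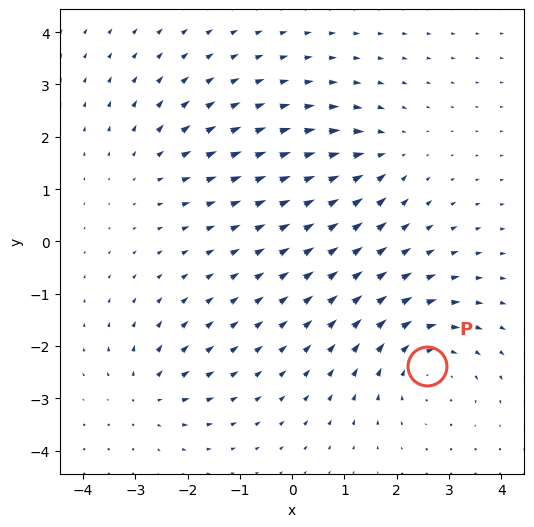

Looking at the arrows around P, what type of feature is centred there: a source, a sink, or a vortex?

At P (2.6, -2.4) the arrows circulate clockwise. Divergence ≈0, curl about -4 — near-zero divergence with nonzero curl is a vortex.

vortex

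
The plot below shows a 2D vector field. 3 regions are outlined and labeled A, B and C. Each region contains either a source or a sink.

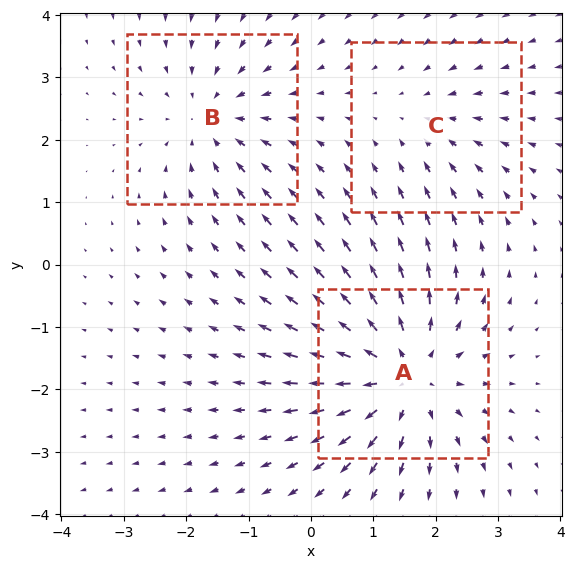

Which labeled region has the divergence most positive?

A

Divergence at each region's feature centre — A: about +4, B: about -3, C: about -2. Region A is most positive.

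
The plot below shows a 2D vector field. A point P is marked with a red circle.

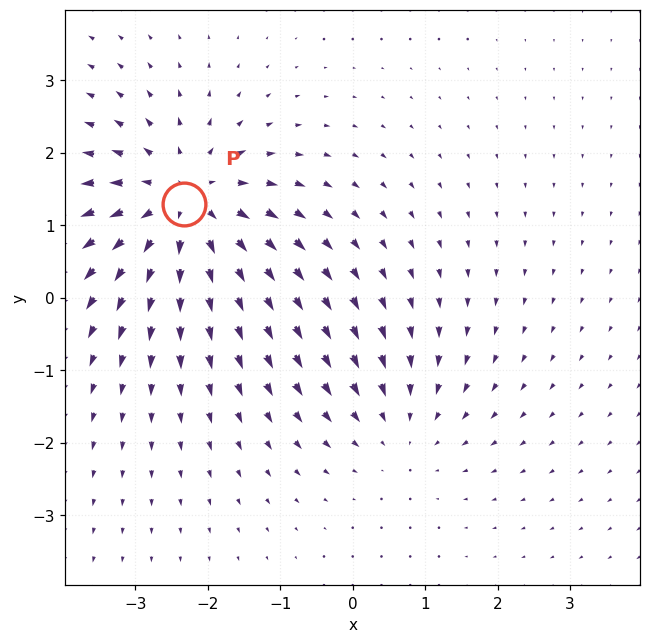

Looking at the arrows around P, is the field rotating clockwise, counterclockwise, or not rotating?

Near P at (-2.3, 1.3) the arrows show no circulation. The curl there is ≈0.

not rotating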